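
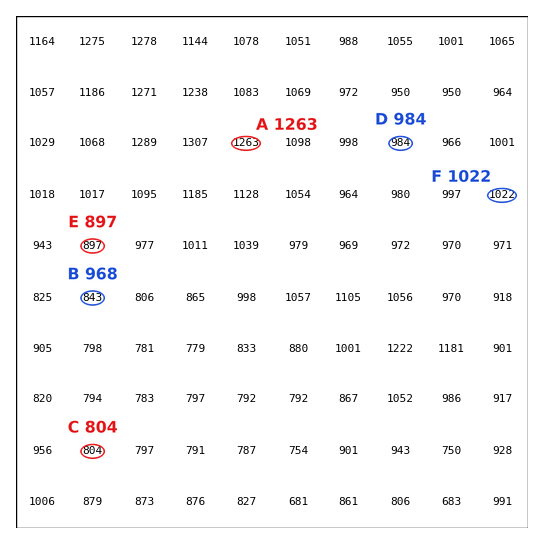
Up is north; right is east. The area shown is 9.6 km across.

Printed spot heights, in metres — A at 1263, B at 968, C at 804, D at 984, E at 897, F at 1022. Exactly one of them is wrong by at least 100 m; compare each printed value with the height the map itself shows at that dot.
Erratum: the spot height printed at B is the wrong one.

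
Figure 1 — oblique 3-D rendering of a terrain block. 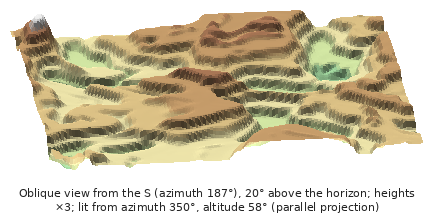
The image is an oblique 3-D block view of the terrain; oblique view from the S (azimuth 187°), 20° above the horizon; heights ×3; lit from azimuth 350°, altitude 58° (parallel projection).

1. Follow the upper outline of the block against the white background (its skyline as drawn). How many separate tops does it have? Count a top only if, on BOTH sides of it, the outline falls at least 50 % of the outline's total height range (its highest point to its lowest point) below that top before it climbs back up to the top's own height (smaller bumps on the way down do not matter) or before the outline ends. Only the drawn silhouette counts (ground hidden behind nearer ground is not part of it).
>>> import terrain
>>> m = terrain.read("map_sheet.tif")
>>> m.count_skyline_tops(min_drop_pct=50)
0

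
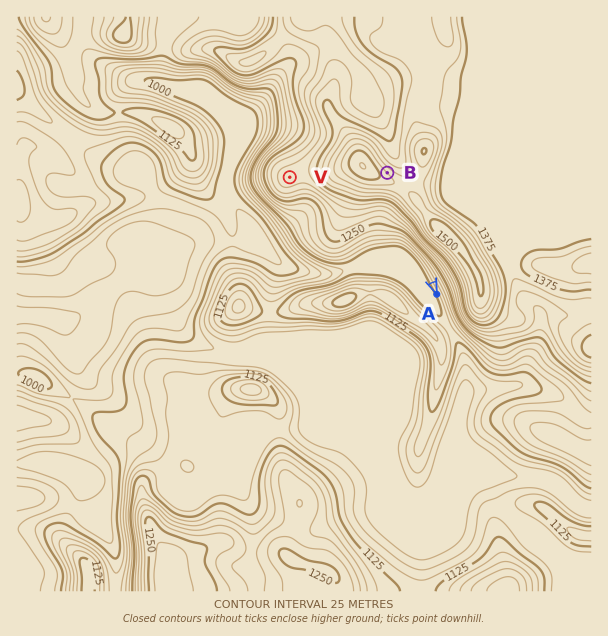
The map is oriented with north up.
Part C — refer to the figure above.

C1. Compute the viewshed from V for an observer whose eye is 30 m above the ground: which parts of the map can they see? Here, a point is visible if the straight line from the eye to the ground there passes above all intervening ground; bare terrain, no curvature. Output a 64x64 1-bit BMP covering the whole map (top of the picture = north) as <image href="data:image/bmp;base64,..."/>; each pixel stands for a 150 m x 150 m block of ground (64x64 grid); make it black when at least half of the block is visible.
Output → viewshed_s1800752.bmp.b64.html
<image width="64" height="64" href="data:image/bmp;base64,Qk0+AgAAAAAAAD4AAAAoAAAAQAAAAEAAAAABAAEAAAAAAAACAAATCwAAEwsAAAIAAAAAAAAA////AAAAAAAAgH/gD//+DwCAf+AP//+PAID8YH////4BgPxj/////AOA/H//+H/4B4H////wP/CPgf/+f+A/7/+B//4/4D+P/4P//D/APxwHh//z/4A/+AHH/+P/AB/wAcf+N/8AD8ADx8w//wAAAA+P/D/+AAAA/w/8H/wAAAD+D/wf+AAAA/gf/A/4AAOPYDz8B/AAB/8AfHwDwAAP/AD4/AOAAAf4AfH8B4AAA/AH4fwPAAIDgB/h//4AAgAAP+P//AACAAD///n4AAIAAP//8AAAABgA///wAAAAOAD///AAAAAwAP//8AAAAmAA///wAAAH4AD///gAAA/gAP////4AGeAA//////hx8AD//////+HwAP/////uAeAA/////wAB4AB////AAAPAAP//8AAAA8AA///gAOAHgAD//8AB8A8AAP//wAHwDgAA///AAfgMAAD//8AA+BgAAP//wAD4AAAA///wAPAAAAD//3AH/AAAAP/8OAf8AAAA//gYB/wAAAD/8DgB+AAAAP/4eAD4AAAA//h8APgAAAD//fgB8AAAAPH/+APwAAAAwf/4B+AAAAAD4fgPwAAAAAfj//+AAAAAB////wAAAAAH///+AAAAAAf///8AAAAAB//+H4AAAAAP/4APwOAAAB8fgAfhAAAAHg8AB/AAAAAcDwAH/AAAAA=="/>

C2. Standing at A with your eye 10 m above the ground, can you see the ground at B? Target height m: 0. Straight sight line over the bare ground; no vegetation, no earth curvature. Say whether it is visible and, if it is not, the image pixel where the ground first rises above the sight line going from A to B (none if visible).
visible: false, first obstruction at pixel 408 223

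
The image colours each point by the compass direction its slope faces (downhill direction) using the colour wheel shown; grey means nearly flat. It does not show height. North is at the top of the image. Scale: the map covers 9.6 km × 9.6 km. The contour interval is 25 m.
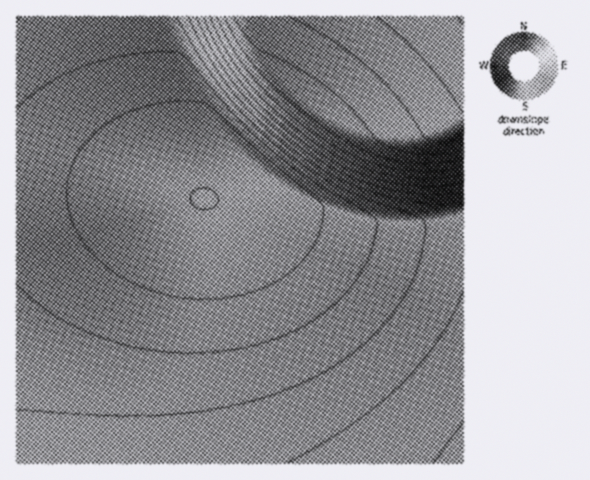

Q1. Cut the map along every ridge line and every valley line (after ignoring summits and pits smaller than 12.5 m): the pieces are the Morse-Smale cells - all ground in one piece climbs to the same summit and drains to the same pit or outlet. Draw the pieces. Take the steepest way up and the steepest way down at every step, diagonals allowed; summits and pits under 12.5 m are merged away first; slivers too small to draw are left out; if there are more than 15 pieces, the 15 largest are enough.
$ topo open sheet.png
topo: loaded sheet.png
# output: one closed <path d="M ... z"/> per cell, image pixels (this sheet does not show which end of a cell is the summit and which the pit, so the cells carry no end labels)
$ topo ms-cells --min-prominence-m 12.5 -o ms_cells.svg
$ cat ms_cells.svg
<path d="M126 193l-110 1 1 270 447-1-1-239-87 2-77-10-97-18z"/><path d="M463 16l-446 0-1 177 110 0 66 4 107 19 77 10 87-2z"/>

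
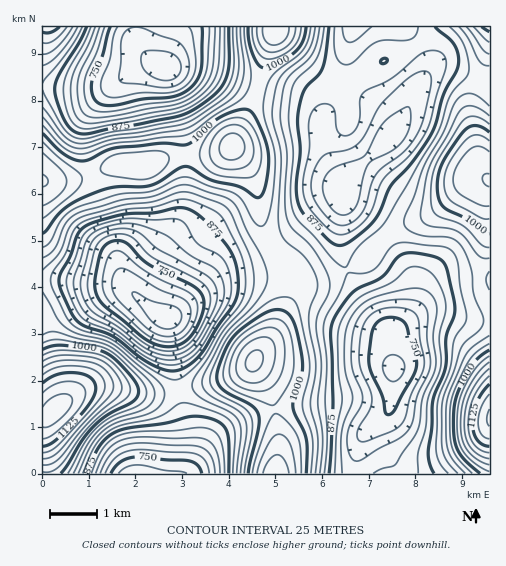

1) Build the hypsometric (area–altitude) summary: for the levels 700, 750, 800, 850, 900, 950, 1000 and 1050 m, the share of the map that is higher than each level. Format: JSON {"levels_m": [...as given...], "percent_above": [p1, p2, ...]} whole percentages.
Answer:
{"levels_m": [700, 750, 800, 850, 900, 950, 1000, 1050], "percent_above": [97, 91, 81, 66, 48, 32, 19, 8]}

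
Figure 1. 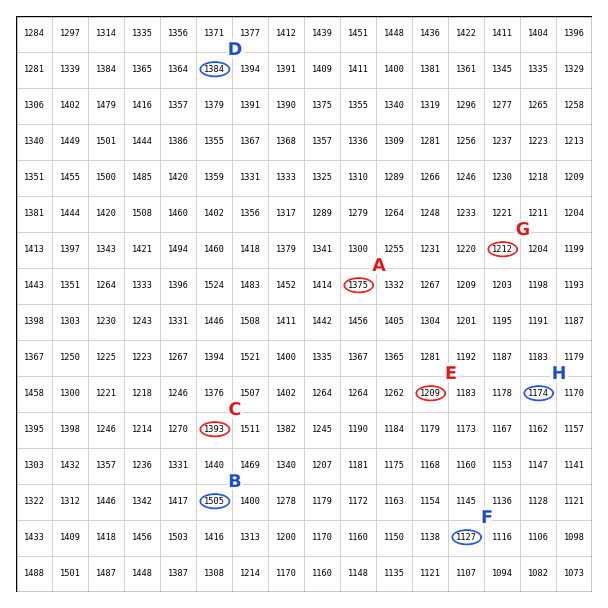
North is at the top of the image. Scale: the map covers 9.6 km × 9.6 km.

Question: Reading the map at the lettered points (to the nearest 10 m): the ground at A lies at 1380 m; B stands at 1500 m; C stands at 1390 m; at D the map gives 1380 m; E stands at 1210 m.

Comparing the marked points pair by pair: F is lower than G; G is higher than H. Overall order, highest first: G H F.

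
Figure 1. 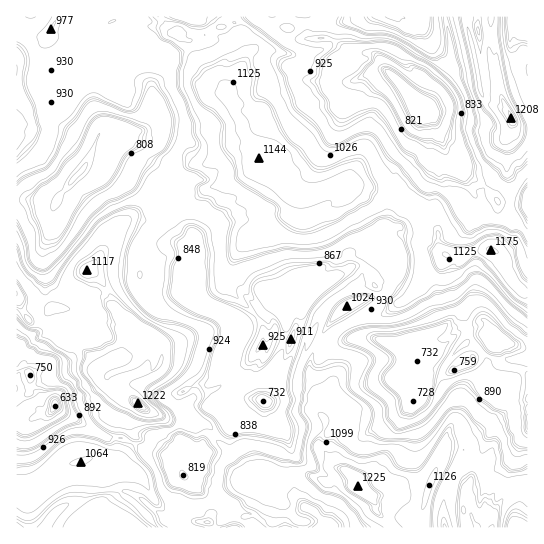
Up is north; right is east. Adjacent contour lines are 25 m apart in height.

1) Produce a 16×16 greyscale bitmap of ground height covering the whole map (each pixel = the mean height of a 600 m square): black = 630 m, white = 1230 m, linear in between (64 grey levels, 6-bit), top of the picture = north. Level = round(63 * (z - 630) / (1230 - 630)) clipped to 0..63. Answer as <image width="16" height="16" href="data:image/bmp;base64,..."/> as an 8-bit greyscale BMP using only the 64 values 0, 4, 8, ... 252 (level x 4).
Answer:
<image width="16" height="16" href="data:image/bmp;base64,Qk02BQAAAAAAADYEAAAoAAAAEAAAABAAAAABAAgAAAAAAAABAAATCwAAEwsAAAABAAAAAAAAAAAAAAEBAQACAgIAAwMDAAQEBAAFBQUABgYGAAcHBwAICAgACQkJAAoKCgALCwsADAwMAA0NDQAODg4ADw8PABAQEAAREREAEhISABMTEwAUFBQAFRUVABYWFgAXFxcAGBgYABkZGQAaGhoAGxsbABwcHAAdHR0AHh4eAB8fHwAgICAAISEhACIiIgAjIyMAJCQkACUlJQAmJiYAJycnACgoKAApKSkAKioqACsrKwAsLCwALS0tAC4uLgAvLy8AMDAwADExMQAyMjIAMzMzADQ0NAA1NTUANjY2ADc3NwA4ODgAOTk5ADo6OgA7OzsAPDw8AD09PQA+Pj4APz8/AEBAQABBQUEAQkJCAENDQwBEREQARUVFAEZGRgBHR0cASEhIAElJSQBKSkoAS0tLAExMTABNTU0ATk5OAE9PTwBQUFAAUVFRAFJSUgBTU1MAVFRUAFVVVQBWVlYAV1dXAFhYWABZWVkAWlpaAFtbWwBcXFwAXV1dAF5eXgBfX18AYGBgAGFhYQBiYmIAY2NjAGRkZABlZWUAZmZmAGdnZwBoaGgAaWlpAGpqagBra2sAbGxsAG1tbQBubm4Ab29vAHBwcABxcXEAcnJyAHNzcwB0dHQAdXV1AHZ2dgB3d3cAeHh4AHl5eQB6enoAe3t7AHx8fAB9fX0Afn5+AH9/fwCAgIAAgYGBAIKCggCDg4MAhISEAIWFhQCGhoYAh4eHAIiIiACJiYkAioqKAIuLiwCMjIwAjY2NAI6OjgCPj48AkJCQAJGRkQCSkpIAk5OTAJSUlACVlZUAlpaWAJeXlwCYmJgAmZmZAJqamgCbm5sAnJycAJ2dnQCenp4An5+fAKCgoAChoaEAoqKiAKOjowCkpKQApaWlAKampgCnp6cAqKioAKmpqQCqqqoAq6urAKysrACtra0Arq6uAK+vrwCwsLAAsbGxALKysgCzs7MAtLS0ALW1tQC2trYAt7e3ALi4uAC5ubkAurq6ALu7uwC8vLwAvb29AL6+vgC/v78AwMDAAMHBwQDCwsIAw8PDAMTExADFxcUAxsbGAMfHxwDIyMgAycnJAMrKygDLy8sAzMzMAM3NzQDOzs4Az8/PANDQ0ADR0dEA0tLSANPT0wDU1NQA1dXVANbW1gDX19cA2NjYANnZ2QDa2toA29vbANzc3ADd3d0A3t7eAN/f3wDg4OAA4eHhAOLi4gDj4+MA5OTkAOXl5QDm5uYA5+fnAOjo6ADp6ekA6urqAOvr6wDs7OwA7e3tAO7u7gDv7+8A8PDwAPHx8QDy8vIA8/PzAPT09AD19fUA9vb2APf39wD4+PgA+fn5APr6+gD7+/sA/Pz8AP39/QD+/v4A////AJyIgIyMgISUnJS42NCsyKCkqKSkgFyMqKjA6NTMtLCgaJygmHBYdIR8vLiooLykeCxIlLyoeFhMaKikdFCUhFhAZMDQqHhYUGikjEgsWFxQZJTA0MyUWGxohHRELDxERKSorMSceFxkXHyEdGBMRGykpLSYdFR4aFRcgICglHi8aHi0kHhYhJCEfHh8nMTEwEg4iJx8cIyovMCkjKSkkIhEKEBofISkvNDQ0KyYgHh4gEgoRHCQtNDMtLicaFSAqJhsODhYkMDQsIx8cCg4nNCQfHB4ZKjQwJhsUDgMQLjAiHx8fHyowLSMbFAwVITIsISEgICQnKSYgHiEmLygyJQ="/>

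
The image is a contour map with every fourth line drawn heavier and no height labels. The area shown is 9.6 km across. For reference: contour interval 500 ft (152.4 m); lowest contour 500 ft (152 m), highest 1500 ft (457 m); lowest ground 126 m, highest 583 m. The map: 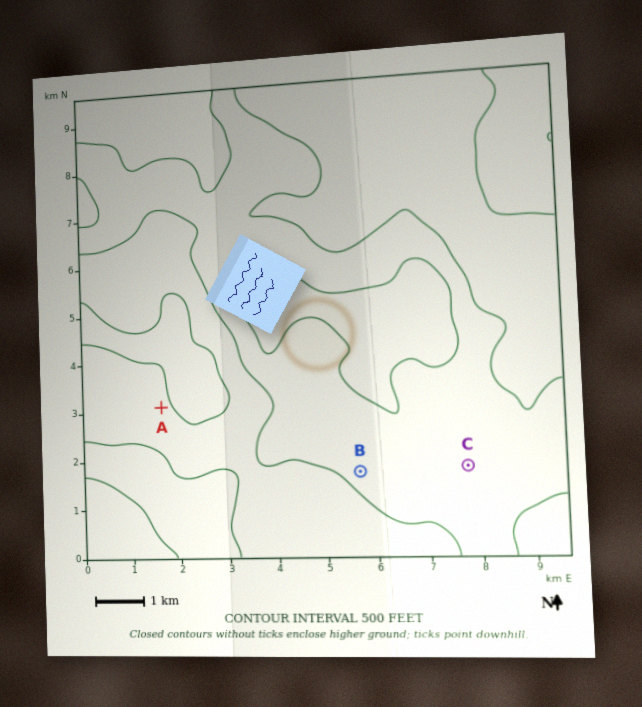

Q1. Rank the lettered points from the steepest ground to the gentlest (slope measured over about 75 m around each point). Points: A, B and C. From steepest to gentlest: B A C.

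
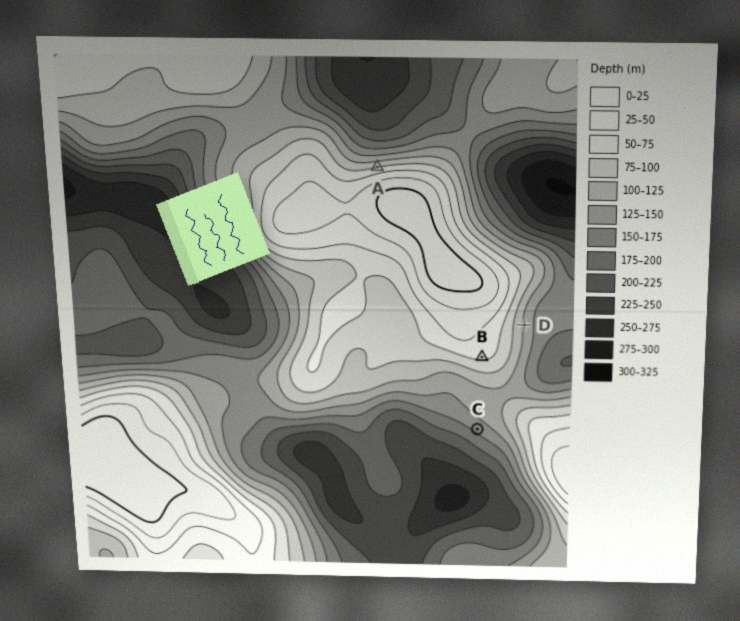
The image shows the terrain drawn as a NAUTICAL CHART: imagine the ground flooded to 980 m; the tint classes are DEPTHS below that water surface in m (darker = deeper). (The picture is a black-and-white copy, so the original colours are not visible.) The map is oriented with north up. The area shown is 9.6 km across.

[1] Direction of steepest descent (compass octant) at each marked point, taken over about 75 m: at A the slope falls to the N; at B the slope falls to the S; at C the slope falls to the SW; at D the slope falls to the E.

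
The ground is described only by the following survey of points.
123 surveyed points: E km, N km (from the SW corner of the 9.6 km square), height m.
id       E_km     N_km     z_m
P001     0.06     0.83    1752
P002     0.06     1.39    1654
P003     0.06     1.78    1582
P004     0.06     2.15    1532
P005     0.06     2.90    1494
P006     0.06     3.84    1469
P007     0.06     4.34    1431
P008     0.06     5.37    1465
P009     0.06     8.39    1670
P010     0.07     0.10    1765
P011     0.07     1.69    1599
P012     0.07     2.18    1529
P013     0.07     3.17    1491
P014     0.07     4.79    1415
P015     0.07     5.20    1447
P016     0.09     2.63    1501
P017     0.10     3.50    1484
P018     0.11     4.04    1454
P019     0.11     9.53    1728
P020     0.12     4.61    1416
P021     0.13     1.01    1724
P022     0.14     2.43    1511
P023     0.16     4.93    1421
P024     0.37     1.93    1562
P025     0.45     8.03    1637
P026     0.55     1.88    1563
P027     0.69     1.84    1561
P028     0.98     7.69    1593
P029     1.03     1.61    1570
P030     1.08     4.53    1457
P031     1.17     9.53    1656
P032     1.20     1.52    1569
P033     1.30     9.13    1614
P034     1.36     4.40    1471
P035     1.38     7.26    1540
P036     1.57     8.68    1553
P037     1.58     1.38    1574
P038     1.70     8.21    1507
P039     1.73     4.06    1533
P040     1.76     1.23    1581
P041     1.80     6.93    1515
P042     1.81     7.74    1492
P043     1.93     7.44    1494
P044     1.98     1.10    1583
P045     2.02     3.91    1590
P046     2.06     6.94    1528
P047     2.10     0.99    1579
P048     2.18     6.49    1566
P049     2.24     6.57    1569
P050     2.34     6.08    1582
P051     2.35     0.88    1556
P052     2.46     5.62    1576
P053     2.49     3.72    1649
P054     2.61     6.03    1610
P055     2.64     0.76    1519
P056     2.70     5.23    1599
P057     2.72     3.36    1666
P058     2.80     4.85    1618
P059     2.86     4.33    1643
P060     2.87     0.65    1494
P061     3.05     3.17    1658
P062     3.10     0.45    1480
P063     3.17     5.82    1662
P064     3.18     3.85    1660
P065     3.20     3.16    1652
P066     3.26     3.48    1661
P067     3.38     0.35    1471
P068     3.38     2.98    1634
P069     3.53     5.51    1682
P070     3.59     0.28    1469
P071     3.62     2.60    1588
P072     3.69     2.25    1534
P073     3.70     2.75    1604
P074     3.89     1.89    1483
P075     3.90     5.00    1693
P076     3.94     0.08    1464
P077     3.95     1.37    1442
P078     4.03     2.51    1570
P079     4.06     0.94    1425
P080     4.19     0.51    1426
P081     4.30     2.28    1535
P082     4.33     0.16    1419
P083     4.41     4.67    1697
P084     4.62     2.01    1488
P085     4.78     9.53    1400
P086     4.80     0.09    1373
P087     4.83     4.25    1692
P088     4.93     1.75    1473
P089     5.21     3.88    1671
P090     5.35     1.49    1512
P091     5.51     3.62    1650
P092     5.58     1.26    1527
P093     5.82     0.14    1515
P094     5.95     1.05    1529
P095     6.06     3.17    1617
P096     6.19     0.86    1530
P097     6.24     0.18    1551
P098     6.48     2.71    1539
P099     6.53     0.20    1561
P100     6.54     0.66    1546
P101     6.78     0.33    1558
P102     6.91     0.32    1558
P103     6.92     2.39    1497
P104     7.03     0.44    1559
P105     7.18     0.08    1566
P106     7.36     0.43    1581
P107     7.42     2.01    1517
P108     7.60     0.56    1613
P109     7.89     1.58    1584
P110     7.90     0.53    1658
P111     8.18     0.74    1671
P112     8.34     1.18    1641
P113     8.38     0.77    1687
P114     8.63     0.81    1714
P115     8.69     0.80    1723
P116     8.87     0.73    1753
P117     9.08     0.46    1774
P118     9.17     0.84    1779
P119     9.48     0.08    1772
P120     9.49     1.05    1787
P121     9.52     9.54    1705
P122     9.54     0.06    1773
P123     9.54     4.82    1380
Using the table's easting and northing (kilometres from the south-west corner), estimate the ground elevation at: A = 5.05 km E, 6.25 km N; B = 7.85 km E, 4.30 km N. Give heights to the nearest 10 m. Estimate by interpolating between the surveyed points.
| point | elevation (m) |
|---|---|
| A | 1630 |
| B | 1500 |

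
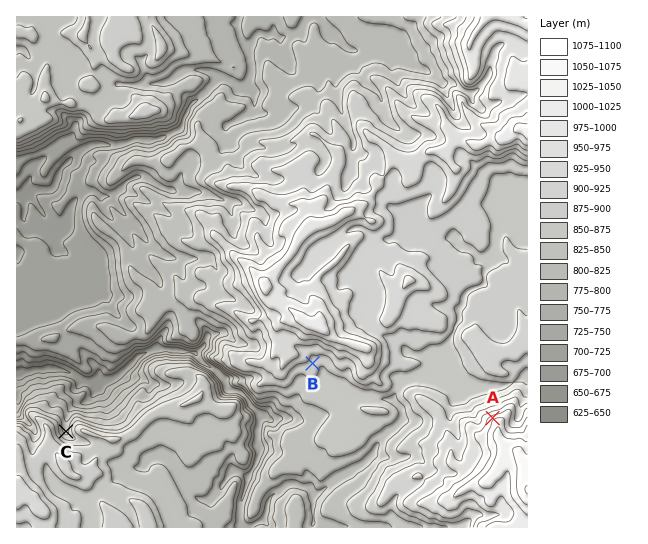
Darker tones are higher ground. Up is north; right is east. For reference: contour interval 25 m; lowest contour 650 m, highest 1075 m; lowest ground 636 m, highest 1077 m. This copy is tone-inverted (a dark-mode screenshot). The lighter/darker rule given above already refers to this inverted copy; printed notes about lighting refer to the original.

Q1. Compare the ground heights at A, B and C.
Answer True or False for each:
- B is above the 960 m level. False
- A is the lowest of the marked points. False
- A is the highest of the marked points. True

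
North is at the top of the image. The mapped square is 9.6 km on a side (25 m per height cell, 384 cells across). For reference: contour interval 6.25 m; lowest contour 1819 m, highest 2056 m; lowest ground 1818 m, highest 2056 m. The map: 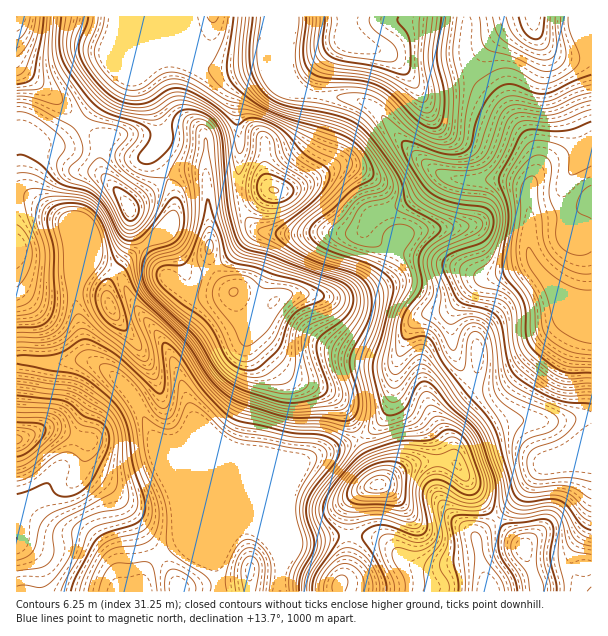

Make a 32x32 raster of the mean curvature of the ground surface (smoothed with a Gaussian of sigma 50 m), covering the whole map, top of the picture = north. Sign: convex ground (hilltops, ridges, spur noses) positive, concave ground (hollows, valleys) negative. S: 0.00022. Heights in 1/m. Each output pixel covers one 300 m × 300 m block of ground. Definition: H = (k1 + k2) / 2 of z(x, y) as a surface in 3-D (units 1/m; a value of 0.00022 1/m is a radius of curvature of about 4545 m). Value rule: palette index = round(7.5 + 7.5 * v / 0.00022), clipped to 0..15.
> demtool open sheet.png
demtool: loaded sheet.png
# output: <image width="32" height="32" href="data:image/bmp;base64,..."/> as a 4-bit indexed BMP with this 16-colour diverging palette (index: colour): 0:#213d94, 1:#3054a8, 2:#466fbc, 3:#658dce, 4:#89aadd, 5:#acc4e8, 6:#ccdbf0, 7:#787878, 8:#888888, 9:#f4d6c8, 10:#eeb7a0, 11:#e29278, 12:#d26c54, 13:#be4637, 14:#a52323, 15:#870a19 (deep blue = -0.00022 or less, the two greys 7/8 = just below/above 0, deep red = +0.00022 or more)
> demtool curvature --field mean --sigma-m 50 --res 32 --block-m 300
<image width="32" height="32" href="data:image/bmp;base64,Qk12AgAAAAAAAHYAAAAoAAAAIAAAACAAAAABAAQAAAAAAAACAAATCwAAEwsAABAAAAAAAAAAlD0hAKhUMAC8b0YAzo1lAN2qiQDoxKwA8NvMAHh4eACIiIgAyNb0AKC37gB4kuIAVGzSADdGvgAjI6UAGQqHAGiHVnW7hbsl76uHiaVFy2eJmFV2l2XNQo3KVXaFWcdaqJlld3Z1mGEohkSIdG3YaIdmeIlnd2ZxiWQ36TJrzoV4h3m5V3d3c96lXrI4hW6kZ5p5uFd3d3OM//0gr7MmhnVqmYRnd4d1JL/8Z9+UJFalSKljd3d2VCA4vLrcREV3/IncY2d0VEUyUkho/EV4dp23vEW1NmRoeMYlW8ZIq6h4qJcYwzZ43bzYNatDaJmKhnhiHIBL3bvLpzXbN4aHaTNFMY8gj9l5l2Ukxyumh1c2dUb7Ar25mGZ4Q8Y9tlVVipVs0Aq6maVXinGHbrhEZ6uDrxC/qYi2erqRNmqbhHeqZNsM+ouovf/6qYlke3V2mjWGH+Z5zL7byoumRHZFeKs3Nz3JyXqFMkRIYSWUN5m6NwmQBf0AIhI0ermaszmYlhQM9RL6BGQUZYrM3/U4iIYgP/sz+ArdhlNnd3nVOIdnu8+YZfcN7tp421IjdDimeLu4NXj3C4eKzcYBRoZWmYhml1VW+AuWeuxQGbqXVnhmaK3YZ/kv+7u2Ep6Xhld3V5qqmK70jnZlUxbdV3Vodmq7kxS7Q5QAEAAq61d2moe5qjJEdUiBVIZVnMhXh4mYqIQWdmaKgXTMzMuVR3Z6mLlUNnd3i5FyvbqZpjeIq3bKaXV3dpyicYqGZ6g1iLpG"/>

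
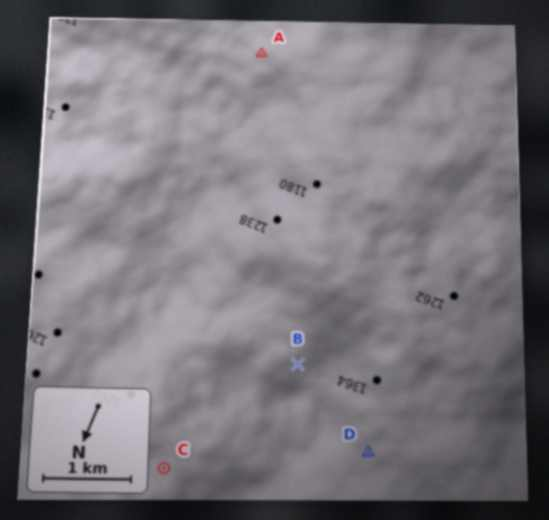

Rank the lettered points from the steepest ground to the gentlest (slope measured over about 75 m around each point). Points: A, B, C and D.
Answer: B D A C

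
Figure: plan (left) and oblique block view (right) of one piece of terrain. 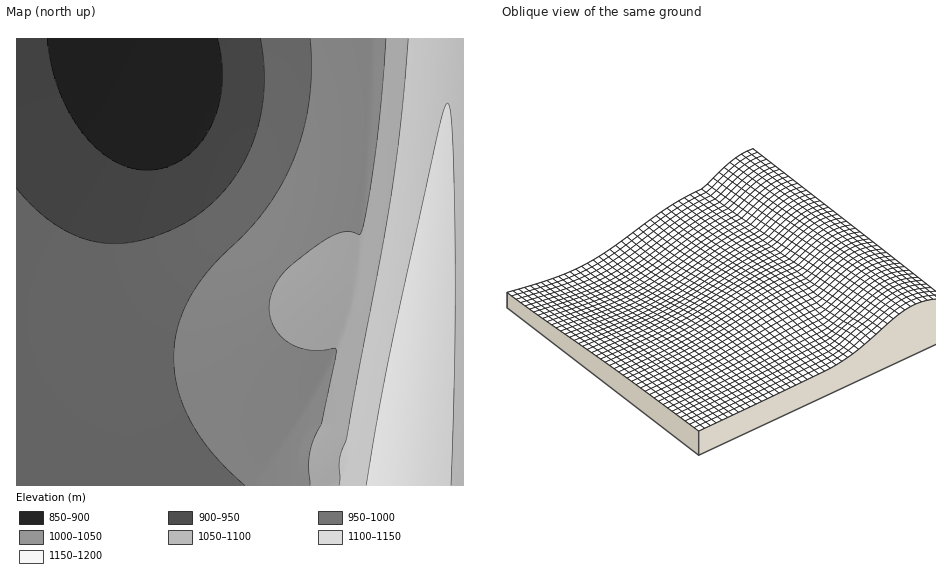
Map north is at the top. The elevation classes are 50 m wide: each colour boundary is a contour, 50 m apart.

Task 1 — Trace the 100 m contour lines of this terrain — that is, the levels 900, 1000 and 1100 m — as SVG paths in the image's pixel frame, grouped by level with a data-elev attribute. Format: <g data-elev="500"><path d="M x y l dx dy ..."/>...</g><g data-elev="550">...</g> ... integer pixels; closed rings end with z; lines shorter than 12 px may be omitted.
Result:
<g data-elev="900"><path d="M218 39l4 23 0 23-4 22-8 21-12 18-15 13-17 8-19 3-17-2-18-8-15-12-15-16-13-20-11-23-7-25-4-25"/></g><g data-elev="1000"><path d="M310 39l1 33-2 33-7 32-12 30-12 24-17 24-16 18-31 31-17 22-14 27-8 28-1 18 1 19 5 19 8 18 9 18 13 17 15 17 20 18"/></g><g data-elev="1100"><path d="M408 39l-7 82-10 73-44 244-7 19-1 28"/></g>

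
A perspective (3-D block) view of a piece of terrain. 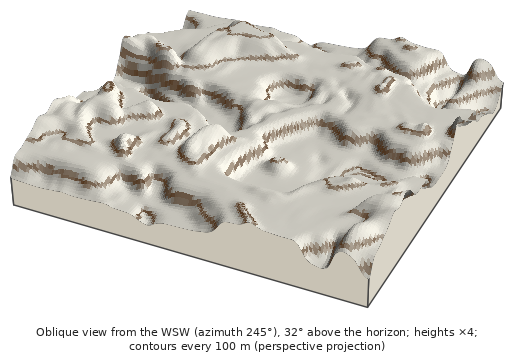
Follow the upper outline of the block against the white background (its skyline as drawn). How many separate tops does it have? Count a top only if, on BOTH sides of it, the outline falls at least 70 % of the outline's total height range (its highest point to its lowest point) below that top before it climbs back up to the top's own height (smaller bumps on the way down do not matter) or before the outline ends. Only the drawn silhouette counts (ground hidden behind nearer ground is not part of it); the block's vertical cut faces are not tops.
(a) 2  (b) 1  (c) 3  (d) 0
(d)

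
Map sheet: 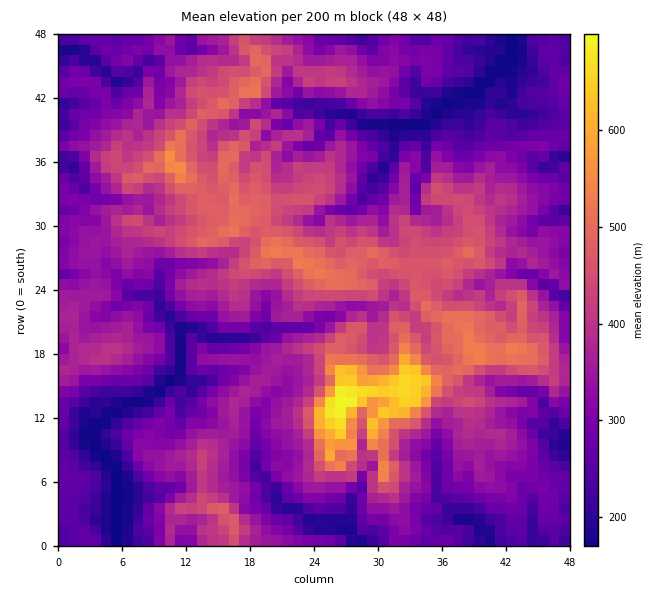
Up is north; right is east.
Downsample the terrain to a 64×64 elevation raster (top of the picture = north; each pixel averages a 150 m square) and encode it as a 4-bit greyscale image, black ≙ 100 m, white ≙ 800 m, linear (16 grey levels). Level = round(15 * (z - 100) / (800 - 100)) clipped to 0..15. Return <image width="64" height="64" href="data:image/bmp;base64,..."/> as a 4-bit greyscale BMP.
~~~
<image width="64" height="64" href="data:image/bmp;base64,Qk12CAAAAAAAAHYAAAAoAAAAQAAAAEAAAAABAAQAAAAAAAAIAAATCwAAEwsAABAAAAAAAAAAAAAAABEREQAiIiIAMzMzAERERABVVVUAZmZmAHd3dwCIiIgAmZmZAKqqqgC7u7sAzMzMAN3d3QDu7u4A////ADMzMyIjM0ZURWZndlVVVUREQyIjNERDNEMzIiMzMiMzMzQyIiMzRmVWd3h3ZVVUMzMyIjM0VURERDMiIzMyMzMzQzIiIjRFZVZmeIdlREMiIiIjQ0RVRDMjMiIjRDI0MzQzIiIiNFVmZmeIdlVEMyIiIiNERVVEMzIiIjM0MkRDQzMyIiI0Vnd3eIhlRDIiIzMzI0VVVUREMiIzREQzREM0MzIiIjNEZ3eHdlVDIjM0REMjVmZlREMjM0RERDNEQ0QzMiIiIjNFV3ZmVUMyNEVUVDNWd3VVQzQ0REVUNERDRDMzIiIzRERWdmVVRCNFVmVVU0eIdlVDRURVVVREREREQzIiIjRVVFZ2VVRCNFVmdmZ1SJh2ZUNFRFVVREREREMzMiIjRFVVZ3ZlVDNFVVZ4iIZGqYZlQ0VVZVVFREQzRDIiIiRVVmZndmVUM1RVVompeGaYdlVDRVVlVVVUQzMzMiIiNFVVVmd2ZVQzRVVWi6iYWJdlVENFVWVWVVRDIjMiIiI0VVVVZnZlVURFVVaLmrdqmHVVQ0VmZWZVVDIiMyIiM0RVREVWZmZVRFVVZ5uspouZdmVUVmZmZmVUMiJDIiIjRERERFVVVmVEVVZnq7ynm6h3dlRVZmZmZUMzIkMiIiIzREREVFVWZURVZni8zKicqZmHZWZmZlVUQ0IzQyIiIiIzRENERVZlRFVmeLzduYvLu5h2VmZmVVREQkRDMiIiIiI0QjRFVmVUVVZorN3LqbvMuoZnd3dmZVUzVEQzIiIiIiNDNEVWZlVVVWeL3d3Lq7zMmHd3d2ZmQzRUVUMzMzMiIjMjNFVmZVVVVnm9zMzMzMuph3Z2VEQ0RmVVVEREREMiIiIjRFVmVVVWeJzLq7zMzLmIdmVVVVVndmZVVVRERCIiNDM0RVZlVVZ4rMqZqrzLqZmId2d3d3dmZmZmZVVEMyI0RFVVVWVVVnmquqmJrLmIiJmId4iIh2ZVZmZmZVVEIjVVVVVVVmZmeJmYiIibqIiImZmZmZmHZlVmZnZmVVQiNURERFVWZmd4iId3d5qYeIiZmZmZmYdlVmZmZmZlVCI0IiIiNEVmZ3eIh3ZniYd4mZmZiJmIh2VWZVZmZVVUIjIiMyMiM0RFVniIdneJh3iZmZiIiIeHVGZlVVZlVEMiIjNERENERENFV4iGaIh3eImZiIh4h3ZkZmVVVVVEMiM0RFVVU1VmVURFZ2Vnh3iImZmYiHiHdlRmZVREVVQyNEVUVmZUVmZmVVRFVWd2eJmIiId2eIdmVFZlVVREQyNFVVVmZlRFZndmZmZmZmaIiHd3dmZ4h2VDVVVlVUMzM1VmZmZ2VVVnd3eHd4h2Z4iHdmZ2Z4h2VDNVVVVUREQzVmZmZ3ZmZnd4iJmYiHZ3iId3dlVnd2VDRURFVVRFRTRVZmd3d3dmeImZmZiId3iId4h2ZVVVQzVVREVVRVVVQ0RVVmeIiHd4mZmImIeIiIiIiHd3dkRFVVVVVVVVZVVERFVVVniJiImZmYiIiIiIiIiIiIh2VWZVVVVVVVVlVVVmZ2ZmZ4mZmZmYiIiJiIeIiIiJh2ZmZlVURFVVVmZmZneIiHd3iJmZiId4iIh3d3d3eIiHd2ZlVVRFVVVWZmZ3eIiZmId4mYh4dnh3h2Z3d3d3eId2ZVVVVVVVVVZ3d3d3iIiJmIiIh3Zmd2d2Vnd3dnd4h3ZVRFVVVVVVZnd3Znd4iIiYiId2ZVZ2VmZWd3ZmZ3iHZlVENERERFVmZ2Vnd4iIiJiIh3ZmVVRFVVZ2RFVnd3dmZVVDMkRFVVVVVWd3iIiImIiIh4dlVDNFRWZGZnd3dmZmVVQzRERERFZWZneIiIiYiId4iHdlUzRFZTZ3d3d2Z2ZVVEREM0VWd2ZniIiIiYiId3d3d3ZUMzRWNXh3d3ZmZlVUREQ0RWeIh3eJmIiJiIh2Z3d3dlQzNFZEZ3ZmZlZlVURDRCRWZ4iIiJqYiImHiHZnd3d2VDIjRkNWZVVmVVVEM0MiJFd3d4mJqoh4iHd4dmd3d3ZUQyNGU0VVRFVlVUMiNCM1Z3d3eJqph3eJhnh1VmVmZlVEMjVTRVRERVVEQ0MiRFVmd2Z3iaiId4mXZnZUREZmVURCNENFRDRERERERDNFVVVnZmd4mYd2eIhlZ2VUNFZUQzIzMjRDMzRERERERDREVWZ2ZneJh3ZmaHVWZmZDRUMzIiIiIzMzMzMzM0REIzRVVWZWZ3iIdmVWh1RFZlM0MiIiIiIiIzIzMzMzMzM0RERVVmVWd4iHd1VmZlNEMzIiIiIiIiIiIjMzMiIzMyNERFRVZVZmeIiYdURFVCIiIiM0QzQyIiIiIiIiIjM0IzNERERWRVZ3iImHdkMzMzMzRVVURDIiIiIiIiMzMzRENERDRFZUVniIiImYZVRFVFVmZlVDMiIiIiIiIjMzRERERDIzRkRWeHd4iZh1RWdmZ3ZlVEMjQzIiIiIiMzNERERDIiJFRFVnd3iIiXZWd3d3ZmZlUzREMzMiIiIiM0Q0RCI0MzRFZmZneHeJhlZ2Z3ZmVVVUNFRDMyIiIiIzRCMyI0REMzRVZnZmZ4mGZmZmZmVVRVVEVEMzMiIiIzQzIiI0REVDRUREVVZomHd2ZVVVVURFVEREQzIiIiIjNDMiI0REREVVVDRFZniId3ZVRFVUM0VURERDMiIiIiMzQzM0RENDREVUNVZmeHdmVVVDMzMjREQzNEMzMyIiIzMz"/>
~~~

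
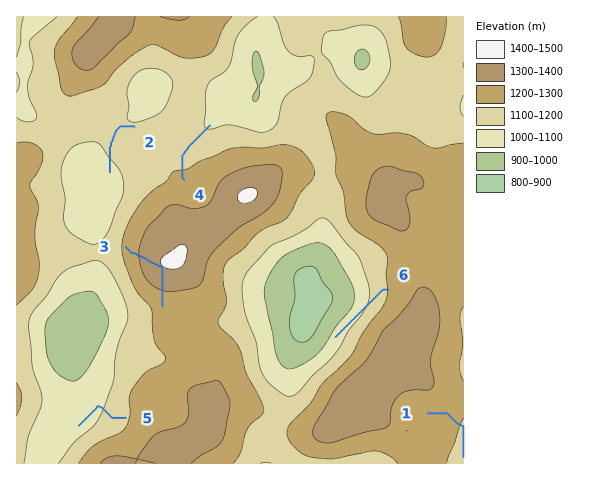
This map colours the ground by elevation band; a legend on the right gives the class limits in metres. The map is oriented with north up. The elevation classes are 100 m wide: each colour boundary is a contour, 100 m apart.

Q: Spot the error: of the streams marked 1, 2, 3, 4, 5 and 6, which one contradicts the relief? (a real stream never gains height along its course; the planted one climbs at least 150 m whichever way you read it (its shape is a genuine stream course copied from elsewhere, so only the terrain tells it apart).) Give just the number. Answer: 3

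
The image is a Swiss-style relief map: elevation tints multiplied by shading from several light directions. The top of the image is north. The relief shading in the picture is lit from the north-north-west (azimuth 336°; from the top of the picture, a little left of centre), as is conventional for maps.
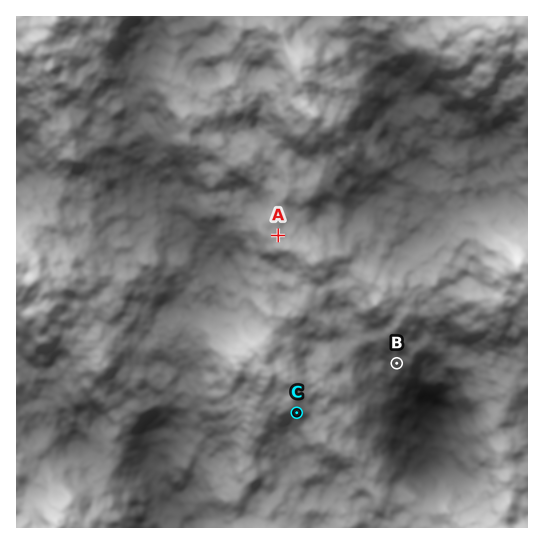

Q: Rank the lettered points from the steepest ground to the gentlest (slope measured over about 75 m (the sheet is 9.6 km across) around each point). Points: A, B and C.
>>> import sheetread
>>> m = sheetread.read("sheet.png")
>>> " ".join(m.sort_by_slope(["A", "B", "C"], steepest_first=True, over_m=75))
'C B A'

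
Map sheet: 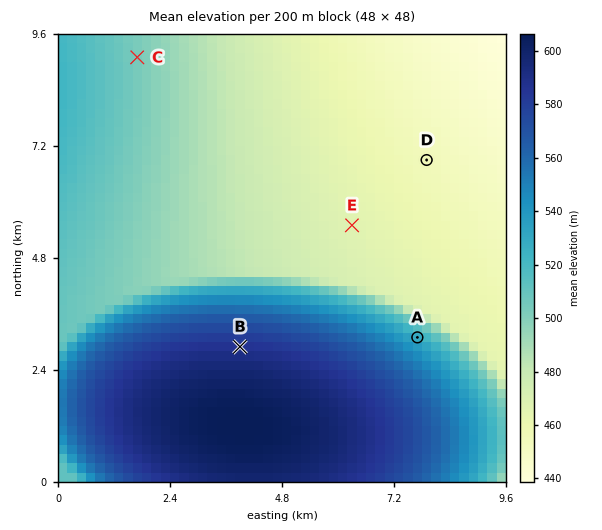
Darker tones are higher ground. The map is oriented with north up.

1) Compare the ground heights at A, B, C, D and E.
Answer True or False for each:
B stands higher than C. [True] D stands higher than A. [False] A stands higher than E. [True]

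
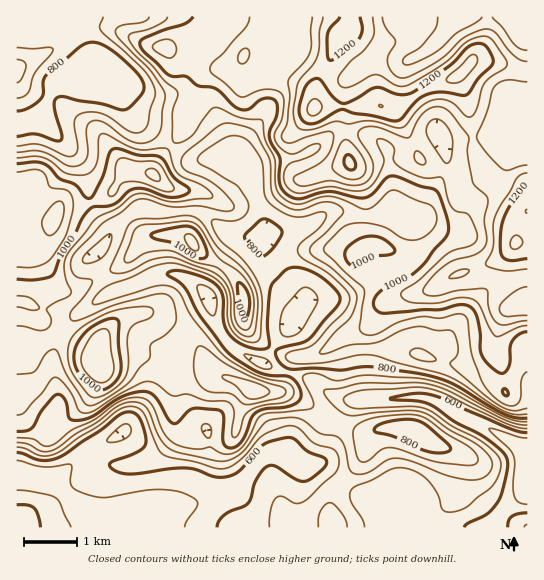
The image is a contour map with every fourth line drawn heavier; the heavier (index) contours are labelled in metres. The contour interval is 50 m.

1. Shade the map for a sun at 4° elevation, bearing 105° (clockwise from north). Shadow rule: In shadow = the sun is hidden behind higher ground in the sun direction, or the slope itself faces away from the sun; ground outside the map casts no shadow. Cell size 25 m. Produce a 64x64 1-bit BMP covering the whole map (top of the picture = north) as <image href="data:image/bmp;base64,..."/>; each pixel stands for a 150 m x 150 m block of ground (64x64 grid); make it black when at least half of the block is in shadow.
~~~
<image width="64" height="64" href="data:image/bmp;base64,Qk0+AgAAAAAAAD4AAAAoAAAAQAAAAEAAAAABAAEAAAAAAAACAAATCwAAEwsAAAIAAAAAAAAA////AAAAAAAAAAPgHgAADwAAD/Y+ABAfAAAP/z4AOAEAAAP/PgB8AAAAAf8+AHgAAAAAP38A+AACAAAPf4BwAAOAAAZ/wAAAAf4AAH/gAADgf+AA/+AAAGA/8OH/4AAAED/z4P/wAAAIH+fgf/gABAwf5/A7/4A8Dw/j8AH/wfgPh+BwAf/H+A+D4DgA8D/4H8DHeAAA//gfwA/ggAH/8H/AD4HAA//w/8AfA8AH//D/wB4H4ACP8P/ADh/+Af/w/8AAOf8B//D/4ADx/+D/8P/gAfH/8H/w//gH8f/4H/gP/g/x//gH+AD/n/H//Af+AD//8f//4f4AD//z///4PAAD/+P///wAAPn/x////wAA/DwH////+AD8HA/////8AP48H/////wAf/w//+///BA//H/////8MD/8H/////74D/AH/////vgAAAfP////+HBAB+f///8A8MAf4A///wP4gH/wB///x/uB//2H///v/4f//4PPz//7j///g8+A//PP//+Hz4D/4/f//4cPgP/n8//jgB8A/8////AADwD/3///+AAPAP/////4AA8AD/////h4AgAP////+PjAAA/////4+/gAD/////x7/gAH/////A//AAf////+H/+AD//H9/4P/4B//8f//wf/wP//5///B//g///3//+D/+D//////4EP4A=="/>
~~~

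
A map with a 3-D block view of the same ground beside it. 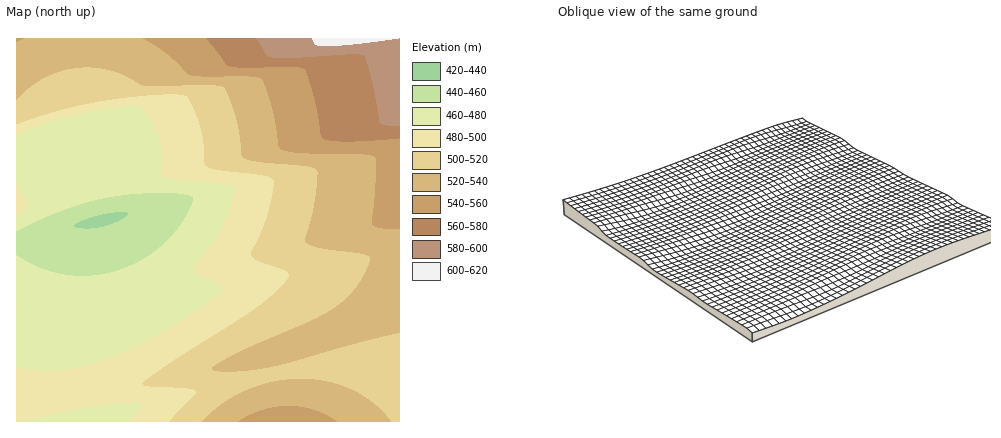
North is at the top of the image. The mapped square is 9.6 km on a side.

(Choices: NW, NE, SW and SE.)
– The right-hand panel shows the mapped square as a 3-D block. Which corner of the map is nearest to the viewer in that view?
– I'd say SW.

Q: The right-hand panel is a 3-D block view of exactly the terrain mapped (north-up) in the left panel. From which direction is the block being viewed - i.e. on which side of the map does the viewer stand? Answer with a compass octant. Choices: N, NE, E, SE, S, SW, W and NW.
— SW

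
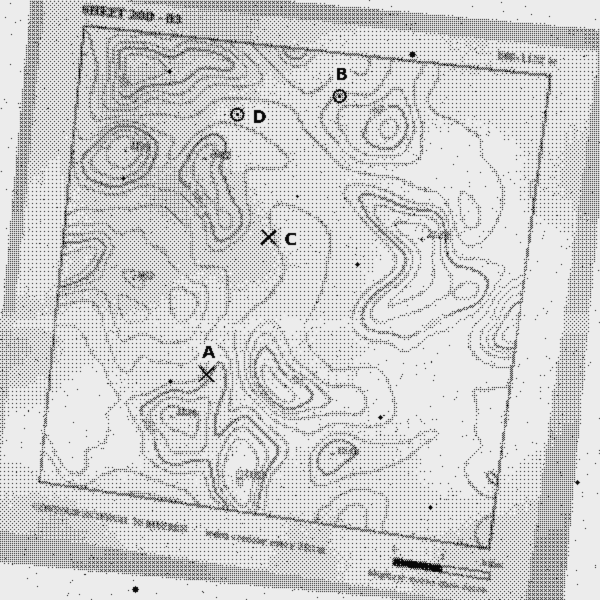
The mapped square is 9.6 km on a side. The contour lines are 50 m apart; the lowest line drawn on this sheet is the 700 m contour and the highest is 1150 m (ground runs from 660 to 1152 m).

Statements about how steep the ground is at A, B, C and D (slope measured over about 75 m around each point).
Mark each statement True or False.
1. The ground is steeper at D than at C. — True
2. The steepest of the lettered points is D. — False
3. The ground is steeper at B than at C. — True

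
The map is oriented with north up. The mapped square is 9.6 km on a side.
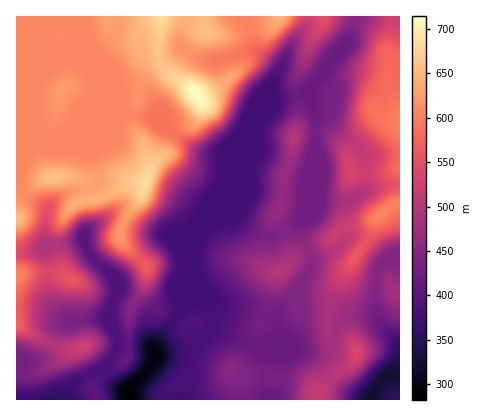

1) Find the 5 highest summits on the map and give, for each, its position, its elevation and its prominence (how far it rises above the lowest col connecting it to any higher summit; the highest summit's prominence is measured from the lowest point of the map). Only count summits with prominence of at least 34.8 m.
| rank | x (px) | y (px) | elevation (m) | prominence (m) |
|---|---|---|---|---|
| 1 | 196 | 92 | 715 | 433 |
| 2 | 146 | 184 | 684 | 77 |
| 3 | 380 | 216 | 608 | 155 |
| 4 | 356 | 352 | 536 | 54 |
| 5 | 280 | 272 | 498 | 37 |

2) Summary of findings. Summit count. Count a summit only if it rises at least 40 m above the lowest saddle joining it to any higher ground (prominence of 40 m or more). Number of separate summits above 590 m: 3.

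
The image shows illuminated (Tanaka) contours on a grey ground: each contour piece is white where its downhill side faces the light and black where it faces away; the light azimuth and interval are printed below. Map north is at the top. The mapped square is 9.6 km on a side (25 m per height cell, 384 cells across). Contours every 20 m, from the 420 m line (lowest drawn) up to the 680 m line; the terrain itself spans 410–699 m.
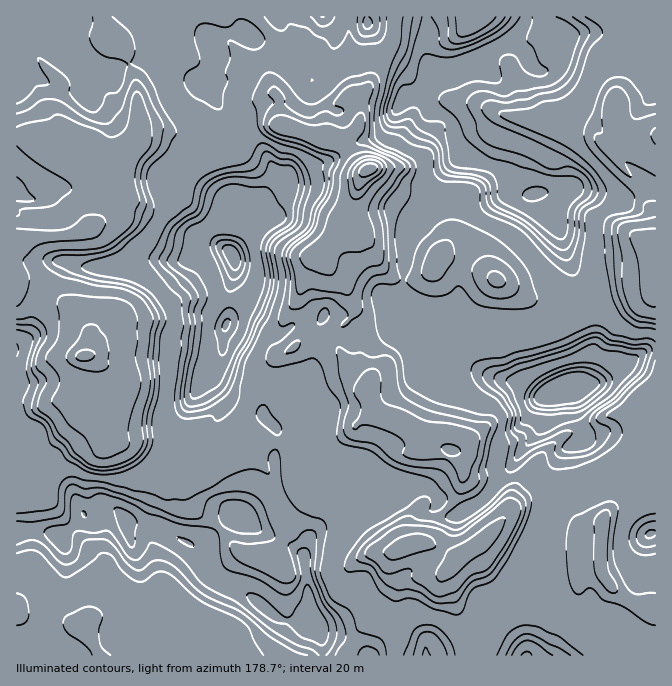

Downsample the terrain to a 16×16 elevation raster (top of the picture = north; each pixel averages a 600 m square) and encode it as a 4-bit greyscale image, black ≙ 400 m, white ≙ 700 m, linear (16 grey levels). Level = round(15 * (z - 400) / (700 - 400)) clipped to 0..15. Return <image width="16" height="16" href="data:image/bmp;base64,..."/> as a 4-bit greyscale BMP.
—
<image width="16" height="16" href="data:image/bmp;base64,Qk32AAAAAAAAAHYAAAAoAAAAEAAAABAAAAABAAQAAAAAAIAAAAATCwAAEwsAABAAAAAAAAAAAAAAABEREQAiIiIAMzMzAERERABVVVUAZmZmAHd3dwCIiIgAmZmZAKqqqgC7u7sAzMzMAN3d3QDu7u4A////AHd4iKuYmJiHd4iKqodniHeJmrmZdER3aJq6mpiGZld4iHiIiIdmiIh0R4iIZVaamGRGqIhWeL7IYzaqd2eImrpURqyHaId4hkZ4vIRXZmh0RFi8lUZ3inRVR5u3Noi7l1RGiJZGm6l2VmaIZmq6iHZ3d4h4ebu6h3d4iIiIqbuI"/>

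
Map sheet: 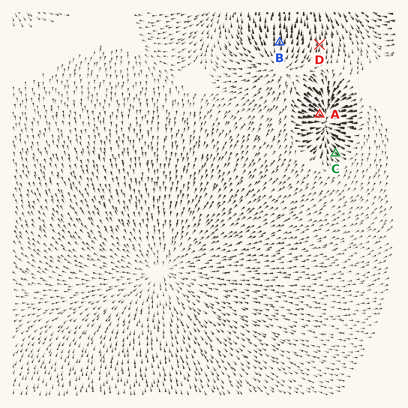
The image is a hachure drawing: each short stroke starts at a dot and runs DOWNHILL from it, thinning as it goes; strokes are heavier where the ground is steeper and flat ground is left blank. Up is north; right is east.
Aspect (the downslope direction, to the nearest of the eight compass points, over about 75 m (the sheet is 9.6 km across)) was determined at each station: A SE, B N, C NW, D N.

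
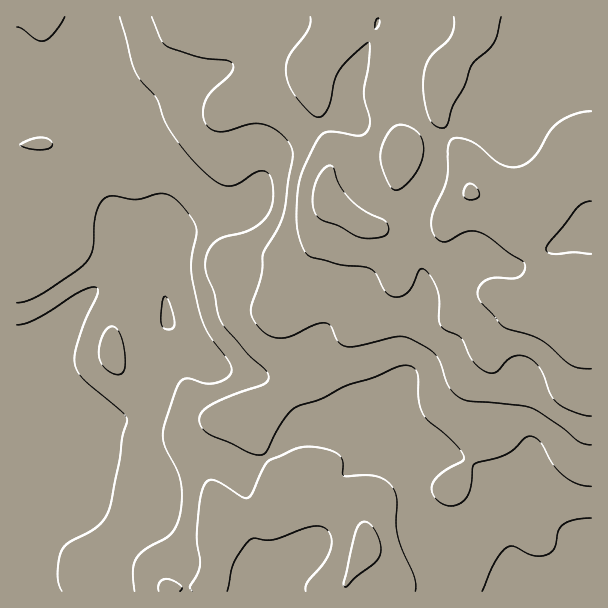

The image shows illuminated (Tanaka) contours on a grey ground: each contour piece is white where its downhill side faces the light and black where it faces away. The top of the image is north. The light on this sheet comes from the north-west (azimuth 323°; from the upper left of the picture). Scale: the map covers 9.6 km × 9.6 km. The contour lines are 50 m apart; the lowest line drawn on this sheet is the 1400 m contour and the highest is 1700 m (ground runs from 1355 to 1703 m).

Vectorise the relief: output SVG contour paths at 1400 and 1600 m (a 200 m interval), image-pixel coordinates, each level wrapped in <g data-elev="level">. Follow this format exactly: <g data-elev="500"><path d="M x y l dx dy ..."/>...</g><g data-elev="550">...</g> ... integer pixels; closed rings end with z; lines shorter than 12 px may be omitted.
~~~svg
<g data-elev="1400"><path d="M165 329l-3-3-1-8 1-16 3-6 5 7 5 20-2 5z"/><path d="M17 325l9-2 12-5 46-28 9-3 4 1 0 8-12 24-8 24-2 12 0 9 3 7 6 8 37 31 6 8-5 18-3 24-10 49-5 9-6 7-28 16-8 7-3 9-1 15 1 11 3 7"/></g><g data-elev="1600"><path d="M375 29l0-7 3-4 2 5z"/><path d="M310 17l0 6-2 7-17 22-4 10-1 13 6 15 19 23 6 4 4 0 5-5 3-7 5-24 5-10 14-16 12-10 4-3 0 21-5 30 6 29-2 7-5 6-6 1-21-4-9 0-6 3-7 12-13 27-4 21 0 33 3 13 5 10 4 5 5 2 27 7 22 2 7 2 7 6 9 17 9 5 6-1 6-3 6-8 6-14 3-2 3 1 7 9 6 12 1 11 0 18 2 6 5 4 15 8 9 19 8 9 8 6 8 1 4-2 8-9 6-5 7-2 9 2 6 5 6 7 10 24 6 9 16 9 19 5"/></g>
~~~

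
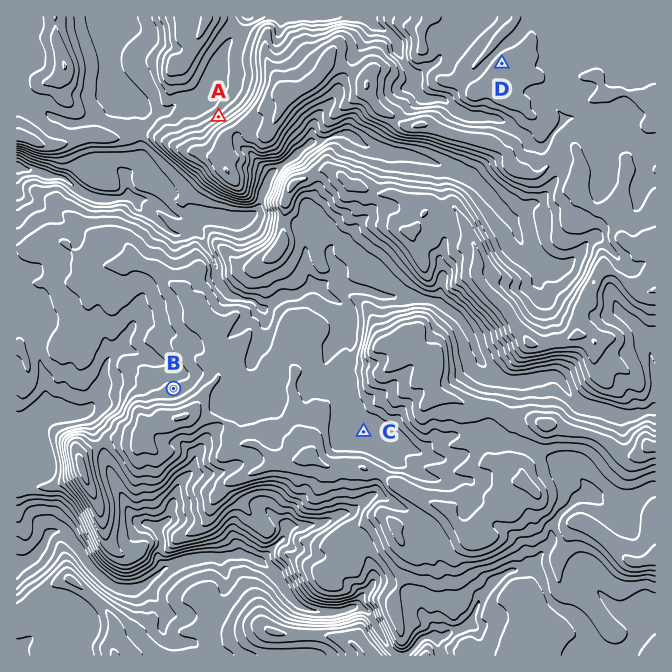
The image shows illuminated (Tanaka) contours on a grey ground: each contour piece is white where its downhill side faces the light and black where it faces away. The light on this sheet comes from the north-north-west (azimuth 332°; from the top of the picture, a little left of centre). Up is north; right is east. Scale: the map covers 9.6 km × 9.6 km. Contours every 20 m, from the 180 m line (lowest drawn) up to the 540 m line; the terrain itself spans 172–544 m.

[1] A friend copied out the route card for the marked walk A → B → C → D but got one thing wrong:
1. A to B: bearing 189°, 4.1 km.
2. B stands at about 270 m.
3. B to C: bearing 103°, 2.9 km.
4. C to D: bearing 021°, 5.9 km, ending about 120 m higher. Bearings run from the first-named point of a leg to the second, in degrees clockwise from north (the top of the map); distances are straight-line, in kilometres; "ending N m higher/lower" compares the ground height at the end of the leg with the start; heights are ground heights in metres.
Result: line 2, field height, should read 360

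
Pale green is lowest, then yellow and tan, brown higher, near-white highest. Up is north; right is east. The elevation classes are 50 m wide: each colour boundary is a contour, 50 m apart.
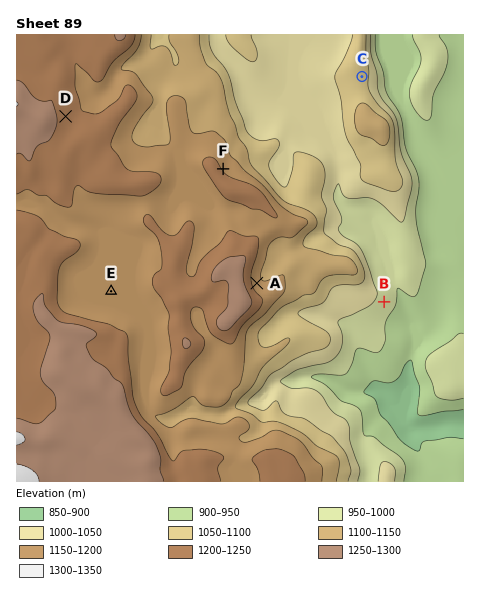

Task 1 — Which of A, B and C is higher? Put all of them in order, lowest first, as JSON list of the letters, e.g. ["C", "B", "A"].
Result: ["B", "C", "A"]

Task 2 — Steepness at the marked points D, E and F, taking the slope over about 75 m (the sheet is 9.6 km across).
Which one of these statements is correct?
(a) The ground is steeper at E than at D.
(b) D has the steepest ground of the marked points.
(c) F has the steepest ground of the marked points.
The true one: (c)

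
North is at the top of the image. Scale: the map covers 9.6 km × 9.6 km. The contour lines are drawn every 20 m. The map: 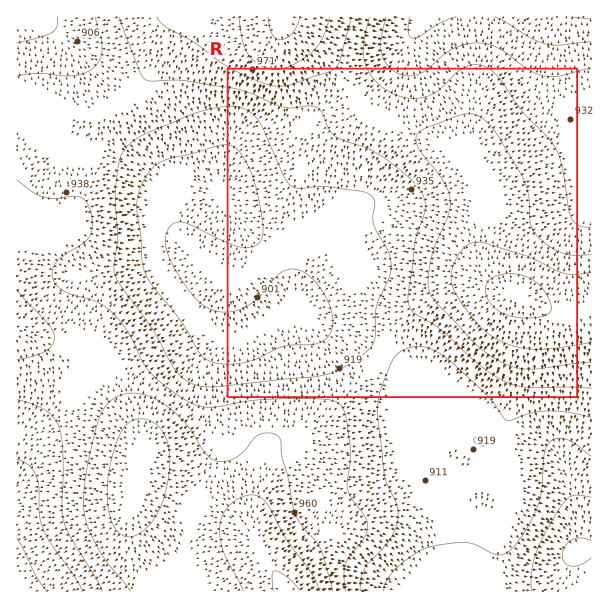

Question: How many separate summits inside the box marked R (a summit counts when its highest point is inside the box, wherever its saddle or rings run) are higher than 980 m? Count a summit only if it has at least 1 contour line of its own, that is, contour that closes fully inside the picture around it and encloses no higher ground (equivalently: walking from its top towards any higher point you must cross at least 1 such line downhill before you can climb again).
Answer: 1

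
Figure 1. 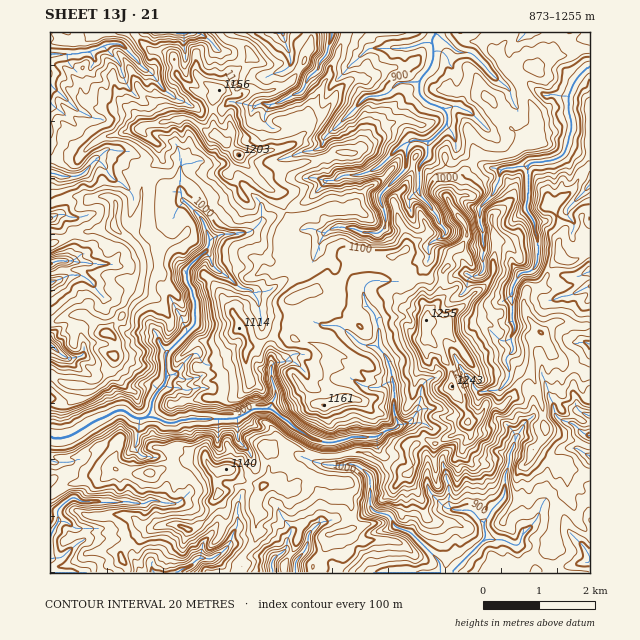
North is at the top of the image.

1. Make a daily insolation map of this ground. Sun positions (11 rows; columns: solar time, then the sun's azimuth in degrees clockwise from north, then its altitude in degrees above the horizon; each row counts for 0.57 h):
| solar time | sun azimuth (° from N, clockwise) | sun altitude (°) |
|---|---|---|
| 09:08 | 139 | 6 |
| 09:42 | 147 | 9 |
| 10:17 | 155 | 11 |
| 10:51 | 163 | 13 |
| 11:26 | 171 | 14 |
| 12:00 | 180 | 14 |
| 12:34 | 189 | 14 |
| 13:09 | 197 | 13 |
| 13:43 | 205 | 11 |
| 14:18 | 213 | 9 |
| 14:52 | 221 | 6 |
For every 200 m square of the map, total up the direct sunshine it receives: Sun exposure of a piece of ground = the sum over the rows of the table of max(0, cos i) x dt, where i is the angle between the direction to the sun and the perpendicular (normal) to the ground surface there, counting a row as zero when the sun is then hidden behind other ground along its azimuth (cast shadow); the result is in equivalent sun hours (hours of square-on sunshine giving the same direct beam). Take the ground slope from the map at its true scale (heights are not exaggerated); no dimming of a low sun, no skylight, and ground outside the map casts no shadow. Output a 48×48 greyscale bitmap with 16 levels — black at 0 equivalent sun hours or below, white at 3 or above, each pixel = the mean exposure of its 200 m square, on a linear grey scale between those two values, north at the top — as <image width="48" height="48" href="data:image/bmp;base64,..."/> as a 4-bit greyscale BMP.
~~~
<image width="48" height="48" href="data:image/bmp;base64,Qk32BAAAAAAAAHYAAAAoAAAAMAAAADAAAAABAAQAAAAAAIAEAAATCwAAEwsAABAAAAAAAAAAAAAAABEREQAiIiIAMzMzAERERABVVVUAZmZmAHd3dwCIiIgAmZmZAKqqqgC7u7sAzMzMAN3d3QDu7u4A////AGi5aJd73DESZ3ZnZmepm7vJd0NXd3h2QmVZl1iqvsdRJXk4M4iau7yEiIQzMUd4h2pSNFnMqeu7Vb3Jl4iKupUoqZkyNWZlSENGZmie3L5pd4iXhEZ4YQF7qZlqyERViXa9yZYiMgWomIl6iUNTRTu6ZTJlaJZnhYZREiAAABSZeGWaqal1CNu3Q0aDSIdoh9glVFZ1ZVWKlmipmYh4a/y2q8upR4h4eFvr3bu7iHZUiGl1eIiHZ52Wycy6eYiHdmVWaZmZh4mbpSNVVTMiZ1iZic7LebmIeCNEVSEBR4kyI0ZVQ0Mm2UN5fduIhZl2UjJFQ0A2dlQQAodmZVaaU2d6xqqFZGliJRABNHIhEgABFERTAAAAADRZn43chSe6hHYxABIAAAAAAAEAB9yHhAABI7l5iXeFSO2VIAIgAAAAACEC79ze3lY3qVamy3Qllt7/pkhlu5vOxBArvM3dhVmlSJFLzKhnfHmv//2EEkd3r/prgiRkR2aZ7HMBOHd6mbmHztZWI0VmaZS5VVMkU1eHVjSmFHaIiUEUaqzpVYdmdkWWNmd2d3ibVDpWQ3aJlwAjaZhlakR3h5gxVWZnVHV6poczM1eIYwiohVVmU4VnZ5u7h2UxFZqploJFU2d0NMh5iEQ1syZplkmYdUQ2l4mXWDI0RnhEV7d2Q2doqSFFhkRVVUWIZ4dGd0JFU0RYmViGEoash1WIY0VWZnhlV2RlNIZVZmEkISIkMympamd2RUaHd2Zld2VSQWlTNUMRMiIyRleWd0lzAUQ0d3ZmdlMQFSfIQ1d2NBIiZ3VmYlpAKqhDI1ZnZUQgIjA6giRWd5dmUzRnZEUTdHiXU0V3d3ZCV0QIlAFoljE1Zmdma2Aod1RWZUZ4h3ZTNIcka3FrnP6oiHhWe8dGVDVlZVVDIiZSRJMkhkNURkm6mbVFZodSEkZmVSIQAAI2ECg2RFRlVxM1aUVlVVS8uWRWZ3EkYUMUEnQ0ESUjQ0NkRWVmZTeoipdVZ53cclIxGmI2gimCRrl6hmVmY2qImomWIlVVInIRiBUgWUd4IiNDQiVmZ5d4hauIghESYxUVgjVQFUU0gQAAEDZmeImsmZQzIwAARxIzEBEyE0ISOGhyNWVol3ZmilR5q8hjAXAyACMjEDAAJoiZRVVYd3aI2XdDRq3/xBRhMxSb3HUxI0VKx2i7mIztMjaLchRGmkITMzQyN97WRlUye+/Fi5u1UhESZgABNpdmImU0ZVVnVWRDETVr3dUiMjRmWIABJHq6hFNIdVZFVjQ1Z1IAEzExRDIjRZgREzMQNiKYVWVVZ1OGZVERABeVR0MAFEmBADM0aYuWRWI1VTdUVCMxFahpd6vFAkSJlSRYqoZTN0R3UlRDNRQRqjYiUyEpQFJamoZkJEUxd3unU3VDM0ImY0EBSJlSpCUSRZiVRGQohYdnhTECQUGadDQRJ3NEaBZzMyNGVCGJVUVqu7u5QhmDESM4hSIlSER4VVU1ZYqFUzRVRmRozdgAAAGWEBIkRUN4irunaFVEViNUVg=="/>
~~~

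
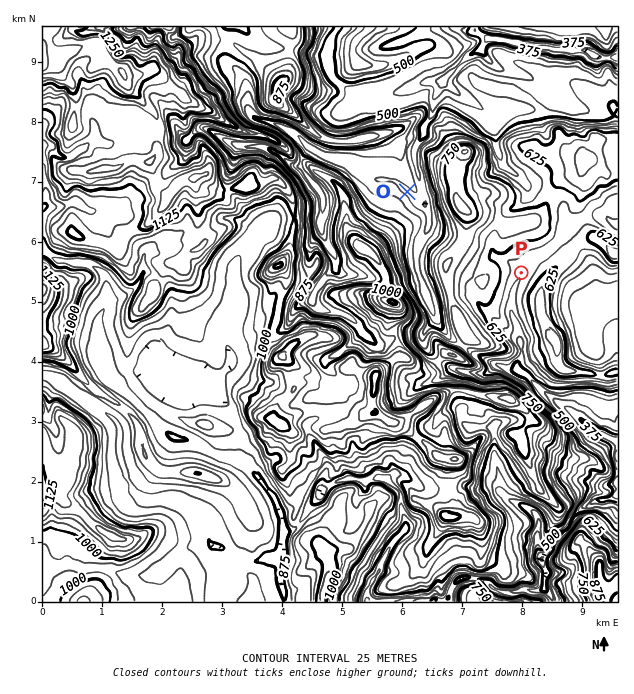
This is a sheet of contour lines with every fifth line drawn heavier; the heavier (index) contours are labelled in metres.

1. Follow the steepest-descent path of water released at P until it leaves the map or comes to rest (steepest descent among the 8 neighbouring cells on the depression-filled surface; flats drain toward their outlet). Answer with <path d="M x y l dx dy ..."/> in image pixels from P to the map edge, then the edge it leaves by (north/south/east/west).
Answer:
<path d="M521 273l2 0 0 1-8 12 0 3-3 5 0 6-1 1 0 9 1 2 0 4 5 9 0 5 1 1 0 12 3 5 0 10-3 3 0 8 2 3 3 0 22 22 6 3 9 8 8 3 27 24 6 1 13 8 3 0"/>
exit: east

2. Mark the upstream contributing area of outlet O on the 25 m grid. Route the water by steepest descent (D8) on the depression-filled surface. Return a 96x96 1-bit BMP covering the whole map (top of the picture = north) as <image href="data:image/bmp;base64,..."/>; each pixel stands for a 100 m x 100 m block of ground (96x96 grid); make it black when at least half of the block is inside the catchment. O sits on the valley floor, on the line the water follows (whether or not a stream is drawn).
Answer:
<image width="96" height="96" href="data:image/bmp;base64,Qk2+BAAAAAAAAD4AAAAoAAAAYAAAAGAAAAABAAEAAAAAAIAEAAATCwAAEwsAAAIAAAAAAAAA////AAAAAAAAAAAAAAAAAAAAAAAAAAAAAAAAAAAAAAAAAAAAAAAAAAAAAAAAAAAAAAAAAAAAAAAAAAAAAAAAAAAAAAAAAAAAAAAAAAAAAAAAAAAAAAAAAAAAAAAAAAAAAAAAAAAAAAAAAAAAAAAAAAAAAAAAAAAAAAAAAAAAAAAAAAAAAAAAAAAAAAAAAAAAAAAAAAAAAAAAAAAAAAAAAAAAAAAAAAAAAAAAAAAAAAAAAAAAAAAAAAAAAAAAAAAAAAAAAAAAAAAAAAAAAAAAAAAAAAAAAAAAAAAAAAAAAAAAAAAAAAAAAAAAAAAAAAAAAAAAAAAAAAAAAAAAAAAAAAAAAAAAAAAAAAAAAAAAAAAAAAAAAAAAAAAAAAAAAAAAAAAAAAAAAAAAAAAAAAAAAAAAAAAAAAAAAAAAAAAAAAAAAAAAAAAAAAAAAAAAAAAAAAAAAAAAAAAAAAAAAAAAAAAAAAAAAAAAAAAAAAAAAAAAAAAAA4AYAAAAAAAAAAAAA+A+AAAAAAAAAAAAAf/+AAAAAAAAAAAAAP/+AAAAAAAAAAAAAH/+AAAAAAAAAAAAAD/+AAAAAAAAAAAAAD//AAAAAAAAAAAAAD//AAAAAAAAAAAAAH//AAAAAAAAAAAAAH//wAAAAAAAAAAAAP//4AAAAAAAAAAAAP//8AAAAAAAAAAAAf//4AAAAAAAAAAAA///4AAAAAAAAAAAA///4AAAAAAAAAAAAf//wAAAAAAAAAAAAf//wAAAAAAAAAAAAf//wAAAAAAAAAAAAf//wAAAAAAAAAAAAP//wAAAAAAAAAAAAP//wAAAAAAAAAAAAP//wAAAAAAAAAAAAH//wAAAAAAAAAAAAH//wAAAAAAAAAAAAH//gAAAAAAAAAAAAP//gAAAAAAAAAAAAP//AAAAAAAAAAAAAP//AAAAAAAAAAAAAH/8AAAAAAAAAAAAAH/+AAAAAAAAAAAAAD//AAAAAAAAAAAAAD//gAAAAAAAAAAAAD//wAAAAAAAAAAAAD//4AAAAAAAAAAAAD//4AAAAAAAAAAAAD//4AAAAAAAAAAAAD//4AAAAAAAAAAAAD//8AAAAAAAAAwAAH//+AAAAAAAABwP8P///AAAAAAAAB8P////+AAAAAAAAB//////+AAAAAAAAD//////8AAAAAAAAD//////8AAAAAAAAB//////8AAAAAAAAB//////8AAAAAAAAB//////4AAAAAAAAB////4DwAAAAAAAAB////gAAAAAAAAAAB////AAAAAAAAAAAB///+AAAAAAAAAAAB///8AAAAAAAAAAAD///wAAAAAAAAAAAH///gAAAAAAAAAAAP///gAAAAAAAAAAAf///gAAAAAAAAAAA////gAAAAAAAAAAA////gAAAAAAAAAAAG///AAAAAAAAAAAAAf/+AAAAAAAAAAAAAP/8AAAAAAAAAAAAAH/wAAAAAAAAAAAAAD/gAAAAAAAAAAAAAB/AAAAAAAAAAAAAAAAAAAAAAAAAAAAAAAAAAAAAAAAAAA="/>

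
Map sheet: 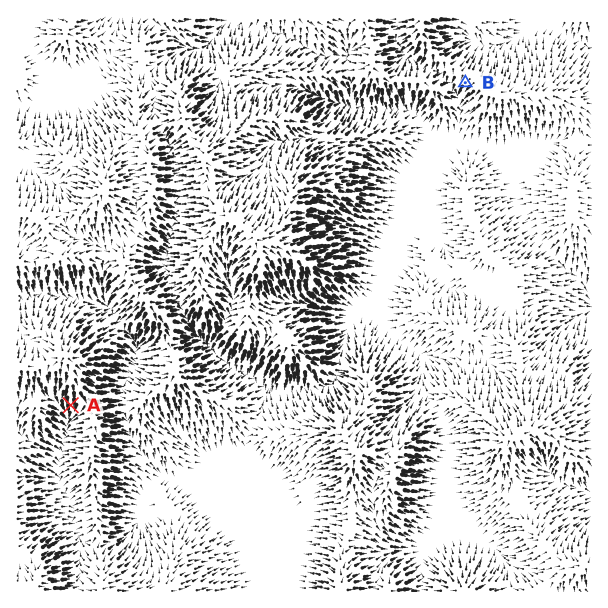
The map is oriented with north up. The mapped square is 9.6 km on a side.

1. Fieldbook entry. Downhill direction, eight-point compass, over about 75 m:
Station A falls S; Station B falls SW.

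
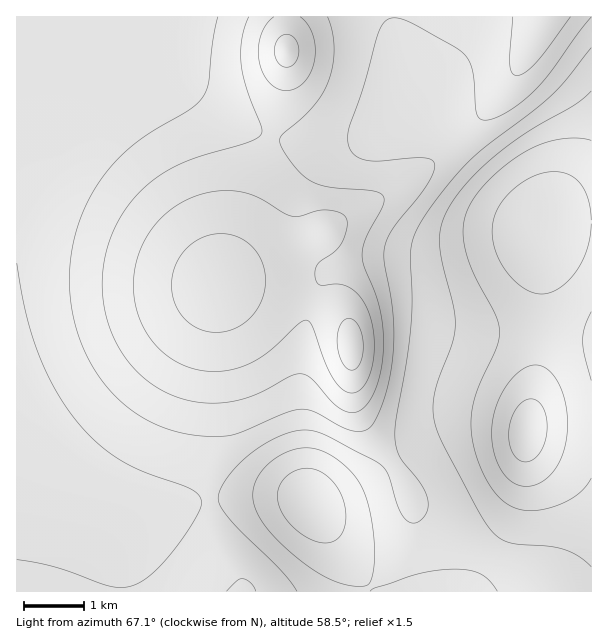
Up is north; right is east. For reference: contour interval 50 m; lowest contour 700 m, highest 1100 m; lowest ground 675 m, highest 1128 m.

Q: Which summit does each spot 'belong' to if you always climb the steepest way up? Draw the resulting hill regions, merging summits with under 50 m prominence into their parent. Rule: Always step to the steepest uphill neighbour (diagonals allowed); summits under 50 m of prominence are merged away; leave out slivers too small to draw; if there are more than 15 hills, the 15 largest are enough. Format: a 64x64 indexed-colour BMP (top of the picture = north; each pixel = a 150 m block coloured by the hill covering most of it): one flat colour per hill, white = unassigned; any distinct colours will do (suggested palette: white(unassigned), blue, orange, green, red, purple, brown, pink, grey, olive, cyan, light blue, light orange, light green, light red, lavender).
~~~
<image width="64" height="64" href="data:image/bmp;base64,Qk12CAAAAAAAAHYAAAAoAAAAQAAAAEAAAAABAAQAAAAAAAAIAAATCwAAEwsAABAAAAAAAAAA////ALR3HwAOf/8ALKAsACgn1gC9Z5QAS1aMAMJ34wB/f38AIr28AM++FwDox64AeLv/AIrfmACWmP8A1bDFABERERERERERERERERMzMzMzMzMzMzMzMzMzMzMzEREREREREREREREREREREzMzMzMzMzMzMzMzMzMzMzEREREREREREREREREREREzMzMzMzMzMzMzMzMzMzMzERERERERERERERERERERETMzMzMzMzMzMzMzMzMzMxERERERERERERERERERERETMzMzMzMzMzMzMzMzMzMRERERERERERERERERERERERMzMzMzMzMzMzMzMzMzMRERERERERERERERERERERERMzMzMzMzMzMzMzMzMzEREREREREREREREREREREREREzMzMzMzMzMzMzMzMzERERERERERERERERERERERERETMzMzMzMzMzMzMzMxERERERERERERERERERERERERERMzMzMzMzMzMzMzMREREREREREREREREREREREREREREzMzMzMzMzMzMzMxERERERERERERERERERERERERERETMzMzMzMzMzMzMxERERERERERERERERERERERERERERMzMzMzMzMzMzMzEREREREREREREREREREREREREREREzMzMzMzMzMzMzERERERERERERERERERERERERERERETMzMzMzMzMzMzMRERERERERERERERERERERERERERERMzMzMzMzMzMzMREREREREREREREREREREREREREREREzMzMzMzMzMzMRERERERERERERERERERERERERERERETMzMzMzMzMzMxERERERERERERERERERERERERERERERMzMzMzMzMzMxEREREREREREREREREREREREREREREREzMzMzMzMzMxERERERERERERERERERERERERERERERETMzMzMzMzMzERERERERERERERERERERERERERERERERMzMzMzMzMzMREREREREREREREREREREREREREREREREzMzMzMzMzMRERERERERERERERERERERERERERERERETMzMzMzMzMxERERERERERERERERERERERERERERERERMzMzMzMzMzEREREREREREREREREREREREREREREREREzMzMzMzMzMRERERERERERERERERERERERERERERERETMzMzMzMzMxERERERERERERERERERERERERERERERERMzMzMzMzMzEREREREREREREREREREREREREREREREREzMzMzMzMzMRERERERERERERERERIRERERERERERERETMzMzMzMzMyIRERESIiIiIiIiIiIhERERERERERERERMzMzMzMzMyIiIiIiIiIiIiIiIiIiEREREREREREREREzMzMzMzMiIiIiIiIiIiIiIiIiIiIRERERERERERERETMzMzMzIiIiIiIiIiIiIiIiIiIiIhERERERERERERERMzMyIiIiIiIiIiIiIiIiIiIiIiIiERERERERERERERESIiIiIiIiIiIiIiIiIiIiIiIiIiIREREREREREREREREiIiIiIiIiIiIiIiIiIiIiIiIiIhEREREREREREREREREiIiIiIiIiIiIiIiIiIiIiIiIiEREREREREREREREREREiIiIiIiIiIiIiIiIiIiIiIiIREREREREREREREREREREiIiIiIiIiIiIiIiIiIiIiIhERERERERERERERERERERESIiIiIiIiIiIiIiIiIiIiERERERERERERERERERERERESIiIiIiIiIiIiIiIiIiIREREREREREREREREREREREREiIiIiIiIiIiIiIiIiIhEREREREREREREREREREREREREiIiIiIiIiIiIiIiIiEREREREREREREREREREREREREREiIiIiIiIiIiIiIiIREREREREREREREREREREREREREREiIiIiIiIiIiIiIhERERERERERERERERERERERERERERIiIiIiIiIiIiIiERERERERERERERERERERERERERERERIiIiIiIiIiIiIRERERERERERERERERERERERERERERESIiIiIiIiIiIhEREREREREREREREREREREREREREREREiIiIiIiIiIiERERERERERERERERERERERERERERERERIiIiIiIiIiIRERERERERERERERERERERERERERERERESIiIiIiIiIhEREREREREREREREREREREREREREREREREiIiIiIiIiERERERERERERERERERERERERERERERERERIiIiIiIiIRERERERERERERERERERERERERERERERERESIiIiIiIhEREREREREREREREREREREREREREREREREREiIiIiIiERERERERERERERERERERERERERERERERERERIiIiIiIRERERERERERERERERERERERERERERERERERESIiIiIhERERERERERERERERERERERERERERERERERERIiIiIiERERERERERERERERERERERERERERERERERERESIiIiIRERERERERERERERERERERERERERERERERERERIiIiIhERERERERERERERERERERERERERERERERERERESIiIiERERERERERERERERERERERERERERERERERERERIiIiIRERERERERERERERERERERERERERERERERERERESIiIhERERERERERERERERERERERERERERERERERERERIiIi"/>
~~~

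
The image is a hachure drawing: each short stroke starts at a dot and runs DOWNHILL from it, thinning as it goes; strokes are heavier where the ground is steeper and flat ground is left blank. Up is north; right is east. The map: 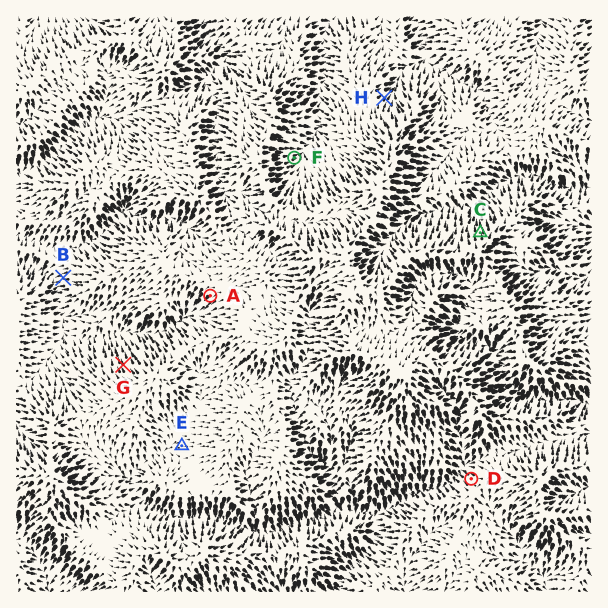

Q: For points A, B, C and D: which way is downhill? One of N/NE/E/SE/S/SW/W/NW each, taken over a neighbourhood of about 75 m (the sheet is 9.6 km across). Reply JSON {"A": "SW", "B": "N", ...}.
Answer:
{"A": "SW", "B": "W", "C": "N", "D": "NW"}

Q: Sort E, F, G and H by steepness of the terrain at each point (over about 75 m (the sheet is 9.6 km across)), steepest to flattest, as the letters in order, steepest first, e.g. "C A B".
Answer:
G H F E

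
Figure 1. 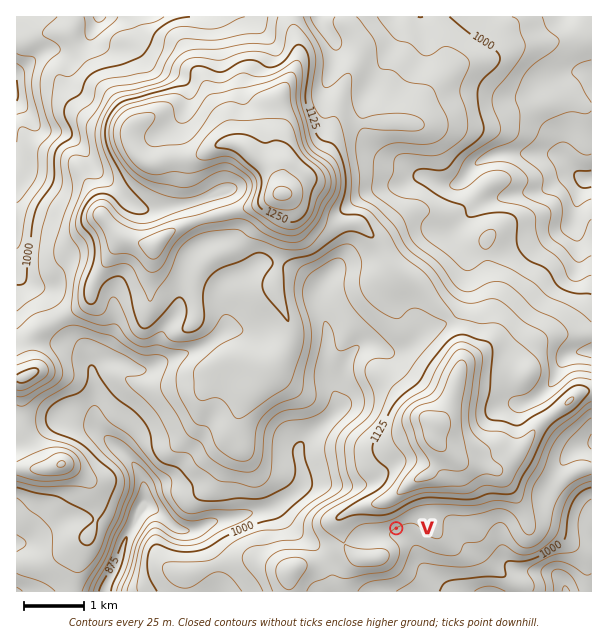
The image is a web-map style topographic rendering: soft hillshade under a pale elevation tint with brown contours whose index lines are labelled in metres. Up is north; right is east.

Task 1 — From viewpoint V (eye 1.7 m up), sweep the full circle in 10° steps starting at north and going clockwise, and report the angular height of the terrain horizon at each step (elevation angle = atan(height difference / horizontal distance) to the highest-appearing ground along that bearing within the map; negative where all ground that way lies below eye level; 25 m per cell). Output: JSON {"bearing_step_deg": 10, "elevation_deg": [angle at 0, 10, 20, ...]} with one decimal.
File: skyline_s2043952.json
{"bearing_step_deg": 10, "elevation_deg": [10.8, 9.7, 8.8, 7.8, 6.6, 5.2, 4.0, 2.0, 0.6, 0.5, 0.2, -0.5, -1.6, -2.9, -3.4, -2.9, -1.8, -0.4, 1.1, 2.5, 3.5, 3.8, 3.4, 2.7, 2.1, 1.6, 1.7, 2.5, 3.6, 5.0, 6.5, 8.3, 9.9, 11.0, 11.5, 11.4]}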